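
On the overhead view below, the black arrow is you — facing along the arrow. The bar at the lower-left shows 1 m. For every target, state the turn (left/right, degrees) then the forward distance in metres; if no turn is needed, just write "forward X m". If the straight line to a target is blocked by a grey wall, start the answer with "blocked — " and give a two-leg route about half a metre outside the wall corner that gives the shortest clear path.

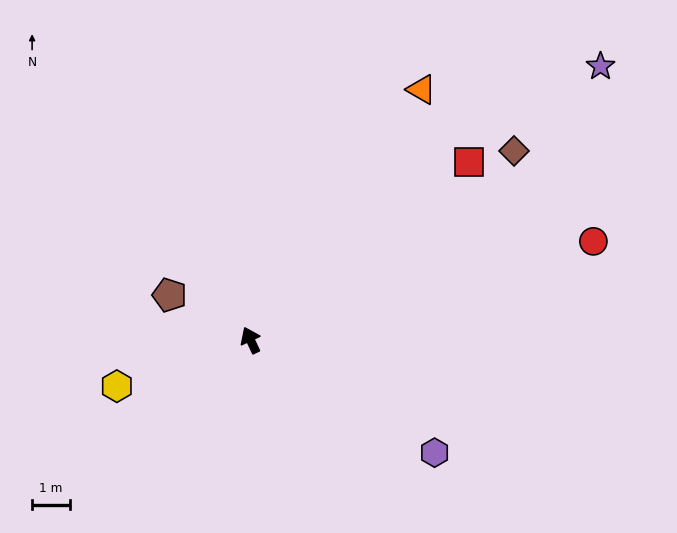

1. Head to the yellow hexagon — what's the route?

turn left 84°, forward 3.8 m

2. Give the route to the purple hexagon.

turn right 146°, forward 5.8 m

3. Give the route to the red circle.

turn right 99°, forward 9.5 m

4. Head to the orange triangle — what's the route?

turn right 59°, forward 8.1 m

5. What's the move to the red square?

turn right 76°, forward 7.5 m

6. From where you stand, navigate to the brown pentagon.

turn left 36°, forward 2.5 m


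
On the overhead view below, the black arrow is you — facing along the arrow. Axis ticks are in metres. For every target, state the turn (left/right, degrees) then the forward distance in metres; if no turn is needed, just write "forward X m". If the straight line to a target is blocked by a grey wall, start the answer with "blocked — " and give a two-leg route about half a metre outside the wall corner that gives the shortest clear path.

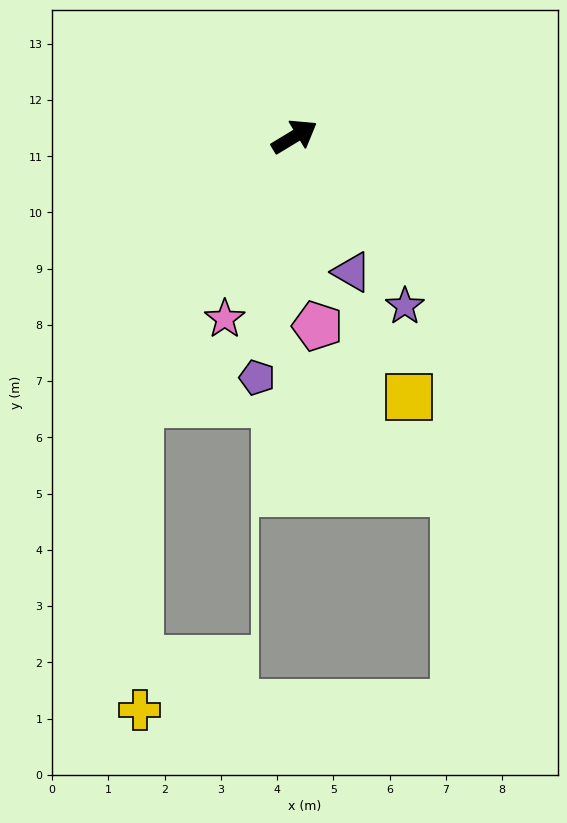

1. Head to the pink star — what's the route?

turn right 142°, forward 3.5 m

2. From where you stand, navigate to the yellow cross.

blocked — turn right 151°, forward 5.5 m, then turn left 30°, forward 5.4 m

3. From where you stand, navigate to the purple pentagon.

turn right 130°, forward 4.3 m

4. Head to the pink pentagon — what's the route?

turn right 114°, forward 3.4 m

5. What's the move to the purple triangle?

turn right 98°, forward 2.6 m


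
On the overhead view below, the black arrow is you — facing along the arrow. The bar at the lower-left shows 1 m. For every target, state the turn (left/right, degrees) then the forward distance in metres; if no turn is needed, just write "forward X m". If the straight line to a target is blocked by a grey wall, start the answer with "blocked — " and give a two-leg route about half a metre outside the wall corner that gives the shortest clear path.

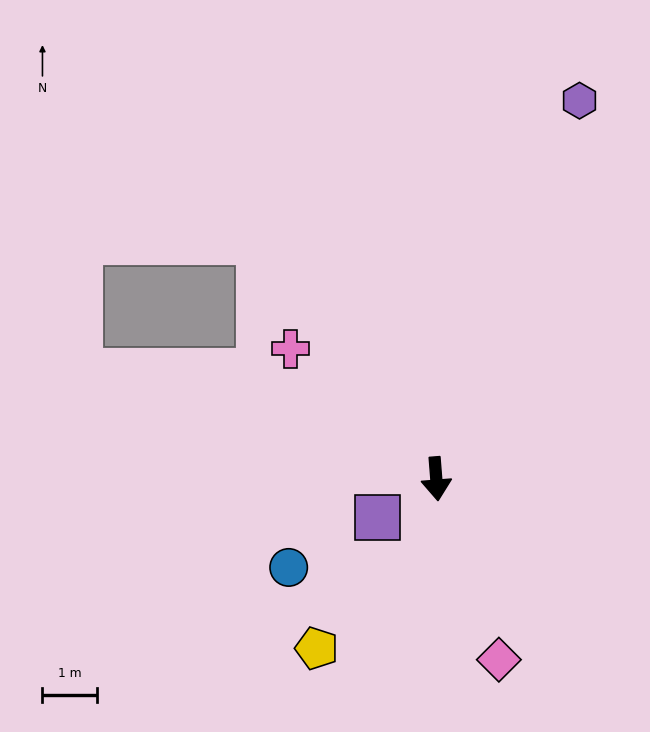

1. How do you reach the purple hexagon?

turn left 155°, forward 7.4 m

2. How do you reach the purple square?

turn right 61°, forward 1.3 m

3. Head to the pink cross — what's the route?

turn right 136°, forward 3.6 m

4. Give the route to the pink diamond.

turn left 15°, forward 3.5 m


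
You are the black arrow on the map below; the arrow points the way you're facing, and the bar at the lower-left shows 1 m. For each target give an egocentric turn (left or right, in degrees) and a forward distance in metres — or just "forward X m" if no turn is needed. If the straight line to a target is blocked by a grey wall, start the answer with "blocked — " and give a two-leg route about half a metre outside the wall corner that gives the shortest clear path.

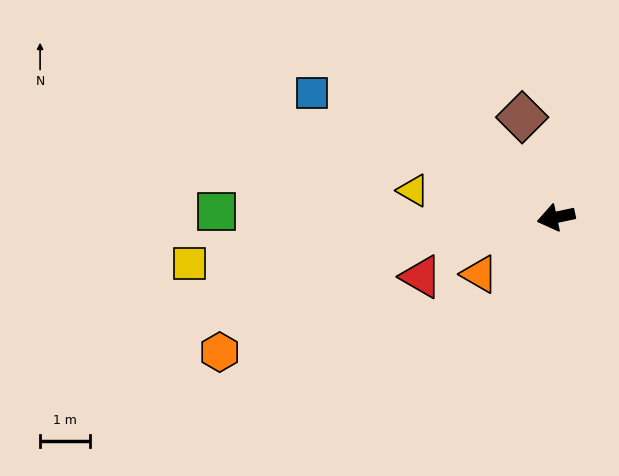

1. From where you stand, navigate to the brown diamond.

turn right 83°, forward 2.1 m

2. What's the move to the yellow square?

turn right 5°, forward 7.4 m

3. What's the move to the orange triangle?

turn left 24°, forward 1.9 m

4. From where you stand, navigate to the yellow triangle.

turn right 23°, forward 2.9 m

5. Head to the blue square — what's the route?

turn right 39°, forward 5.4 m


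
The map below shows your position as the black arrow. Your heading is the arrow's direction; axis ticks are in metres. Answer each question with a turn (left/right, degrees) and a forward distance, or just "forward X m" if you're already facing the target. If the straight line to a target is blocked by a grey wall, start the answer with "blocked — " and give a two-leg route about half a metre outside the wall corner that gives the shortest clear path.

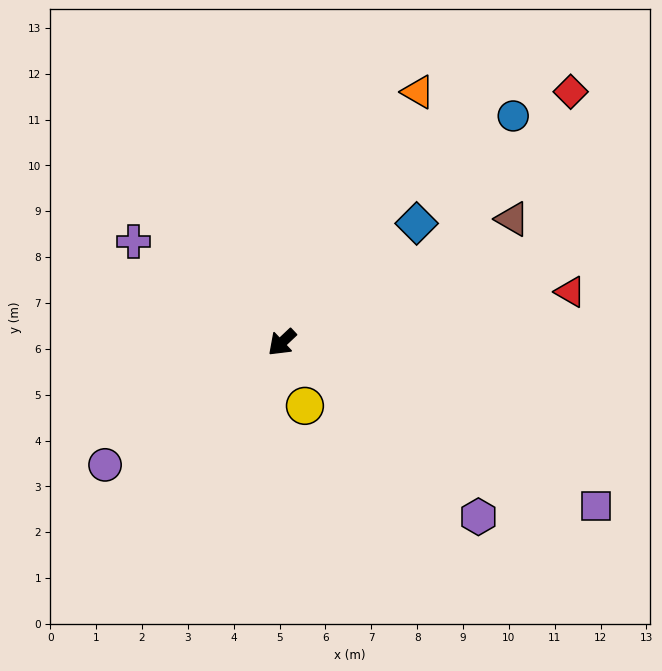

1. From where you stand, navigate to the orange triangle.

turn right 162°, forward 6.2 m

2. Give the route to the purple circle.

turn right 9°, forward 4.7 m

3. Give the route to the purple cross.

turn right 78°, forward 3.9 m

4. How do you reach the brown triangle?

turn left 165°, forward 5.7 m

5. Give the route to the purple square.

turn left 109°, forward 7.7 m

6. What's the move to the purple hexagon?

turn left 95°, forward 5.7 m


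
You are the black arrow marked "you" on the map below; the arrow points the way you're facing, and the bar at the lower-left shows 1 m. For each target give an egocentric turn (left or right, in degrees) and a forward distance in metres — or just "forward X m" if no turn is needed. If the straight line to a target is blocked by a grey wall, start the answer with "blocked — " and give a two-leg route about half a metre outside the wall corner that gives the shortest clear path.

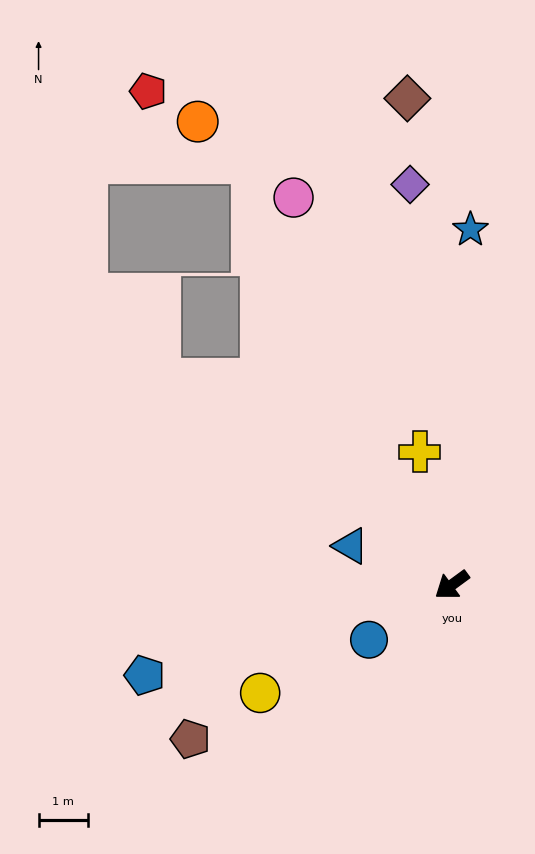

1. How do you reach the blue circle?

turn right 3°, forward 2.0 m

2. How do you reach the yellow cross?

turn right 113°, forward 2.8 m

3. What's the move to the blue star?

turn right 129°, forward 7.3 m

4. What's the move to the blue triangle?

turn right 57°, forward 2.2 m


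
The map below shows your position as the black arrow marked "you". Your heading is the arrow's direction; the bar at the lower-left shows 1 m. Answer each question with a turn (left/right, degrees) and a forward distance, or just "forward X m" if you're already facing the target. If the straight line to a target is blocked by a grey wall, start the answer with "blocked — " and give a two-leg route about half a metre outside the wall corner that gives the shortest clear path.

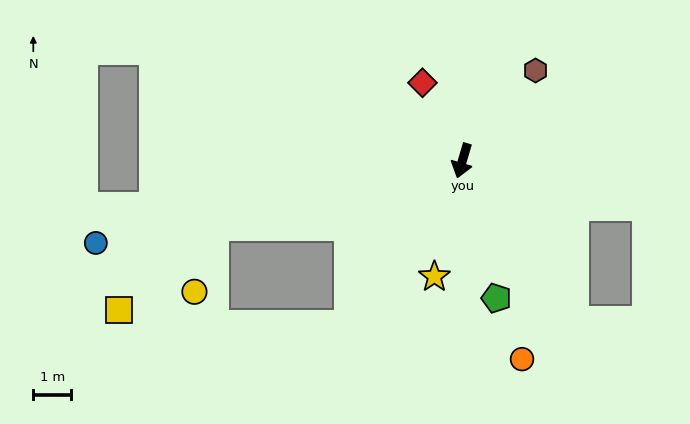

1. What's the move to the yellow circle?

blocked — turn right 59°, forward 6.7 m, then turn left 60°, forward 1.8 m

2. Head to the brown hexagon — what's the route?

turn left 157°, forward 3.0 m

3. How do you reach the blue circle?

turn right 61°, forward 9.8 m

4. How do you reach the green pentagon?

turn left 30°, forward 3.7 m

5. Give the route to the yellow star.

turn left 3°, forward 3.1 m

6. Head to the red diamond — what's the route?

turn right 136°, forward 2.3 m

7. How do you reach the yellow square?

blocked — turn right 59°, forward 6.7 m, then turn left 27°, forward 3.3 m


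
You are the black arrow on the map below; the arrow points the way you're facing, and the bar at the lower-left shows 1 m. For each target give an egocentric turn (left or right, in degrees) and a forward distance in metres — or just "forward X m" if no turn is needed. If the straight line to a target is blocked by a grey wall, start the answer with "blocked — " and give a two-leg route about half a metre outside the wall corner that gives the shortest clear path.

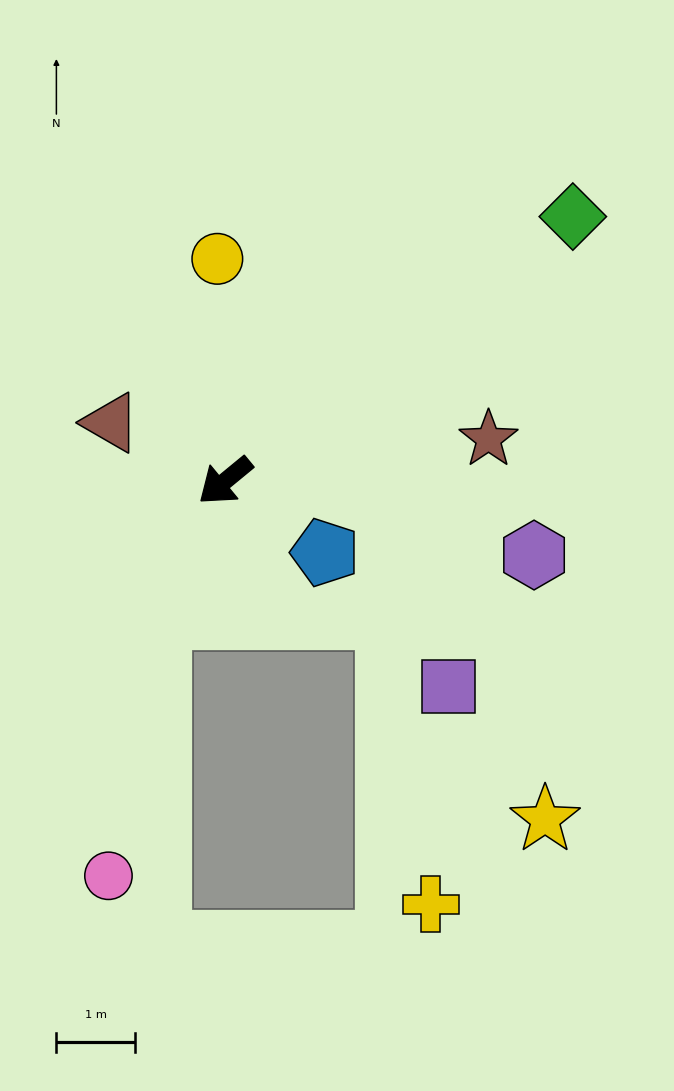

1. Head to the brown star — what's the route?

turn left 150°, forward 3.4 m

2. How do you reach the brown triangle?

turn right 67°, forward 1.6 m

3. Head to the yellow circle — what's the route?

turn right 127°, forward 2.8 m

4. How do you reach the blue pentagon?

turn left 105°, forward 1.6 m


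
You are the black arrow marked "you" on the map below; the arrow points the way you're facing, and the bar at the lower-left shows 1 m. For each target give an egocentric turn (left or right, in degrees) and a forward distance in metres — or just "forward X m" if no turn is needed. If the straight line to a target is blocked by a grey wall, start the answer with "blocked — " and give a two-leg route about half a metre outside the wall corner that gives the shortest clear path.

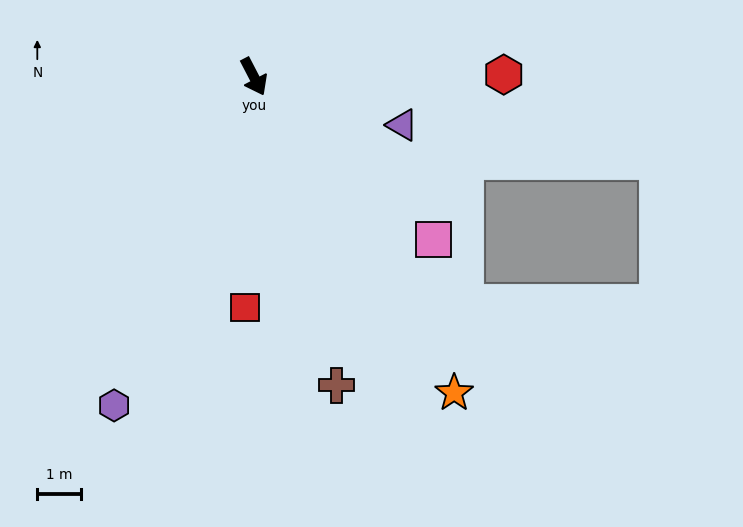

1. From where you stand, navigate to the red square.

turn right 30°, forward 5.3 m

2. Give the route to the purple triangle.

turn left 45°, forward 3.6 m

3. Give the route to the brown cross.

turn right 12°, forward 7.3 m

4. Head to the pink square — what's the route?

turn left 20°, forward 5.5 m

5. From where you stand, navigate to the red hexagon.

turn left 63°, forward 5.7 m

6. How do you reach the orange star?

turn left 5°, forward 8.5 m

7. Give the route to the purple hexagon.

turn right 50°, forward 8.1 m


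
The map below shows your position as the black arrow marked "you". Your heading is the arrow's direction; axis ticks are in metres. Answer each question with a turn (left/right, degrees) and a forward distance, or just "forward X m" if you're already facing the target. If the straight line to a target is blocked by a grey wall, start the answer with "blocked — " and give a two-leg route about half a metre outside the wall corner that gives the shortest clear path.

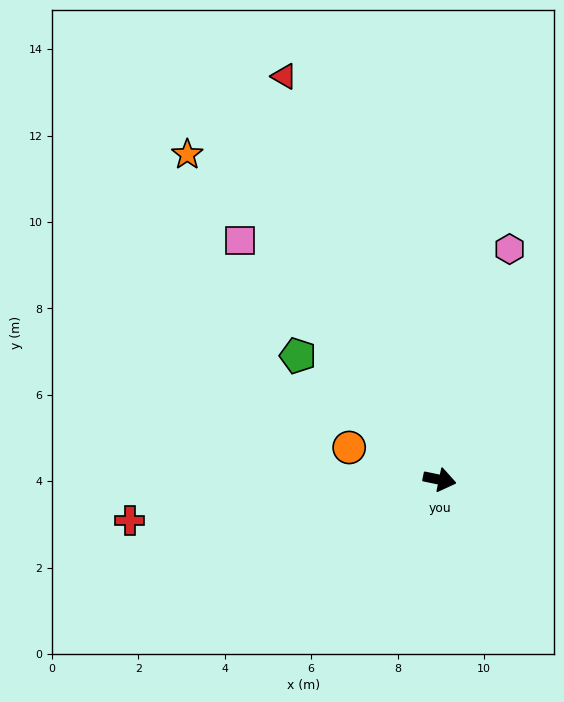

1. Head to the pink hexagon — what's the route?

turn left 85°, forward 5.6 m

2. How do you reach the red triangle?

turn left 123°, forward 10.0 m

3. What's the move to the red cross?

turn right 161°, forward 7.2 m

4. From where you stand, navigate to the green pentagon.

turn left 151°, forward 4.4 m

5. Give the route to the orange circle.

turn left 172°, forward 2.2 m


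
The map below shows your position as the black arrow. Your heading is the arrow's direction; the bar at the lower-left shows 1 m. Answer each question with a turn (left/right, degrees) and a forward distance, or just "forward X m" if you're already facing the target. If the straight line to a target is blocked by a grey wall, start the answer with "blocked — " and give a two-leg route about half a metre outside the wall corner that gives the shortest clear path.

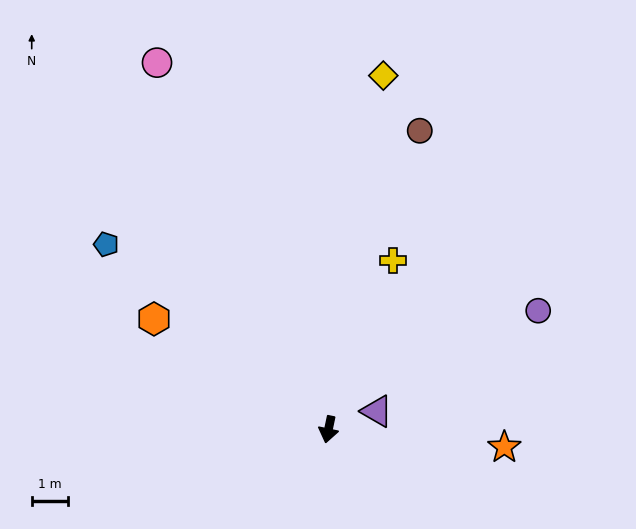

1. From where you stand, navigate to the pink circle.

turn right 143°, forward 11.1 m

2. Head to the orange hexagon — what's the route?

turn right 110°, forward 5.7 m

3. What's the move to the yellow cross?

turn left 171°, forward 5.0 m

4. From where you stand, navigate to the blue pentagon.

turn right 118°, forward 7.9 m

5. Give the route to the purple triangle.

turn left 123°, forward 1.4 m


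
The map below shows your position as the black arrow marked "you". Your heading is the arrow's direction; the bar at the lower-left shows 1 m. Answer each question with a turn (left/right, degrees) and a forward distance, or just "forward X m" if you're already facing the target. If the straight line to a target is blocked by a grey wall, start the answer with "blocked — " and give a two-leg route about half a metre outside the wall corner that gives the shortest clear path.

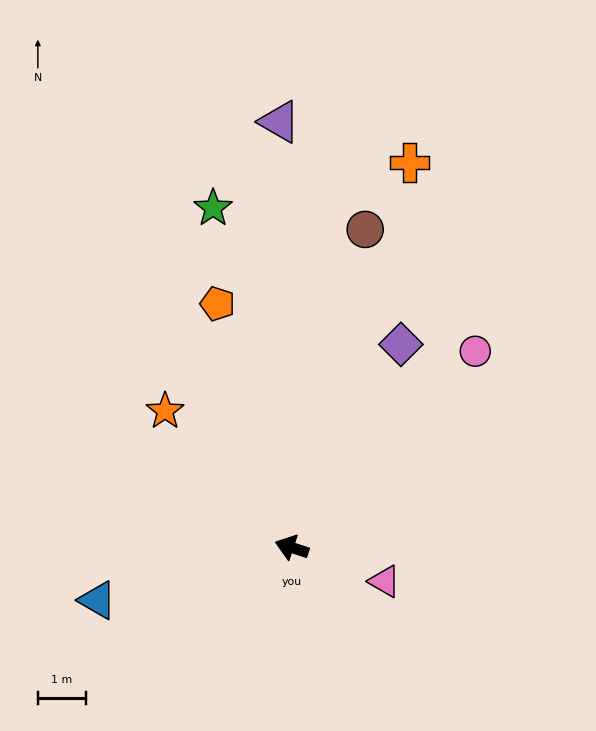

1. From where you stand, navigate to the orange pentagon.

turn right 55°, forward 5.3 m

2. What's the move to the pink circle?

turn right 115°, forward 5.5 m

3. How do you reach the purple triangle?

turn right 70°, forward 8.8 m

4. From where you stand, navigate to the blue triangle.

turn left 33°, forward 4.2 m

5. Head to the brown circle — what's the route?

turn right 85°, forward 6.7 m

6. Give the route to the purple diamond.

turn right 100°, forward 4.8 m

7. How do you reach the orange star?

turn right 29°, forward 3.8 m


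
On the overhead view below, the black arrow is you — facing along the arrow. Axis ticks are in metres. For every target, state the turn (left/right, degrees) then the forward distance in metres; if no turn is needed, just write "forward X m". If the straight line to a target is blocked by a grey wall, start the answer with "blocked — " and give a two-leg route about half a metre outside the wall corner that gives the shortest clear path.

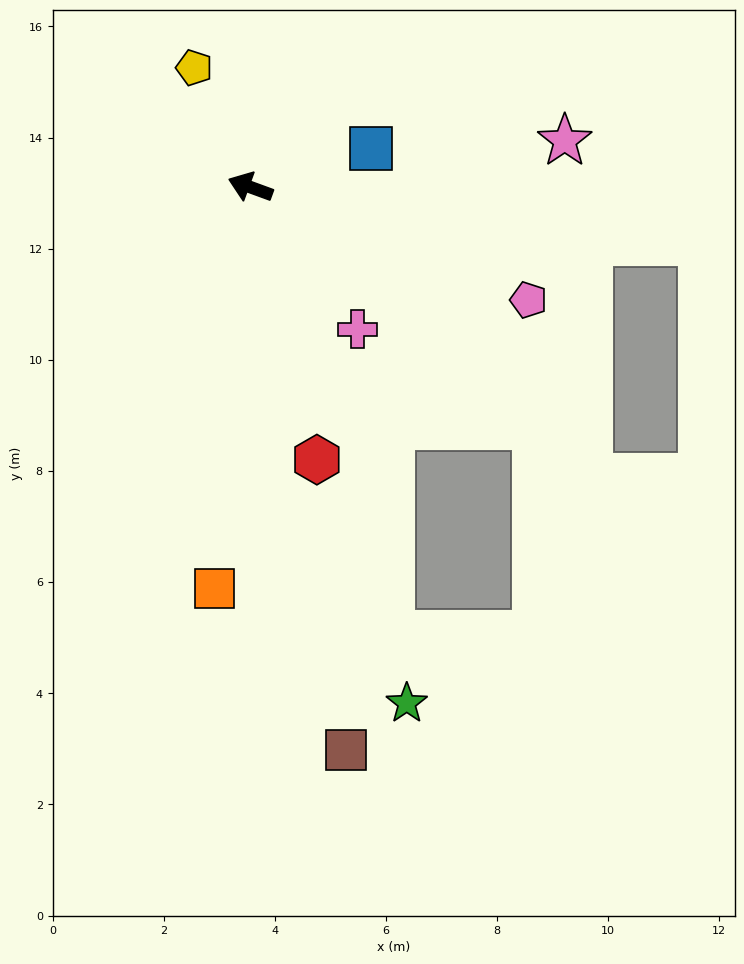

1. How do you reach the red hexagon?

turn left 124°, forward 5.0 m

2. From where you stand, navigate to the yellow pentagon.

turn right 45°, forward 2.4 m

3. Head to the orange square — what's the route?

turn left 105°, forward 7.2 m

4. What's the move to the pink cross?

turn left 147°, forward 3.2 m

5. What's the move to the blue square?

turn right 142°, forward 2.3 m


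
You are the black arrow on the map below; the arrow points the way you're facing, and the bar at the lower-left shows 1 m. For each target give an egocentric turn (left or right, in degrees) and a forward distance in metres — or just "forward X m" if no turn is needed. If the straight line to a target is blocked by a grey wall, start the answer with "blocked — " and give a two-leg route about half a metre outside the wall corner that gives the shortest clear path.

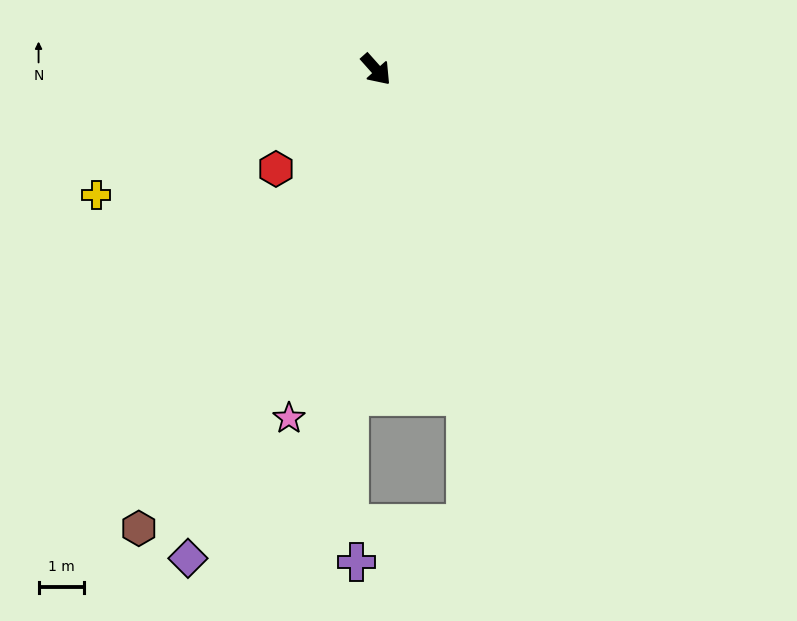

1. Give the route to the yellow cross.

turn right 108°, forward 6.7 m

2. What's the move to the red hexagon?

turn right 87°, forward 3.1 m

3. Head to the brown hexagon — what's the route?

turn right 69°, forward 11.3 m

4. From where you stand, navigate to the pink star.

turn right 56°, forward 7.8 m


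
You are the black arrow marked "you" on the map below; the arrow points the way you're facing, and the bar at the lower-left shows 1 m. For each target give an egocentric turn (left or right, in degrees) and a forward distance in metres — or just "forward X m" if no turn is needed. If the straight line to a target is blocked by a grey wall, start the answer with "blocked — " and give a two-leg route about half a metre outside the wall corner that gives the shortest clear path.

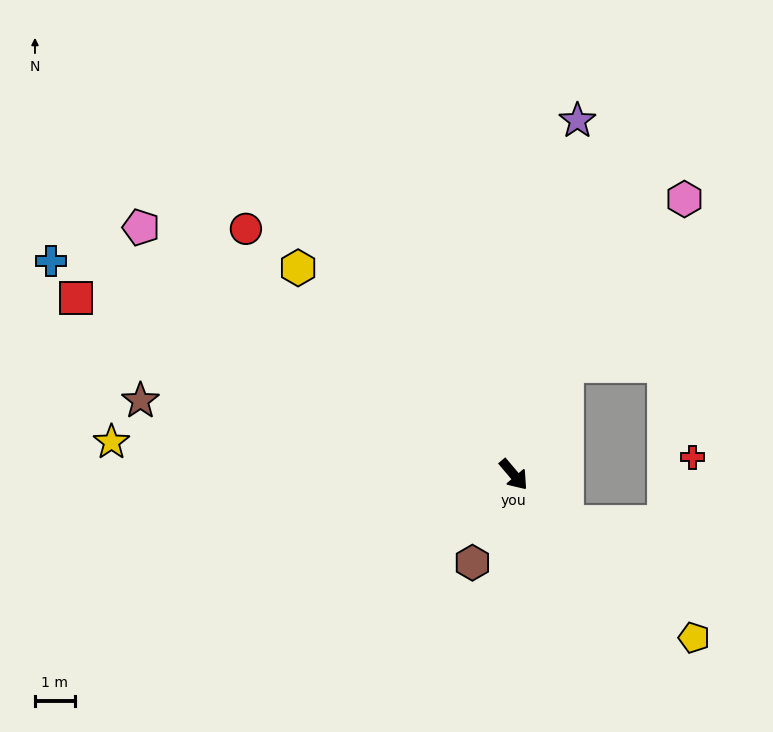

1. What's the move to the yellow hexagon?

turn right 174°, forward 7.5 m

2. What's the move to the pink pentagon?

turn right 164°, forward 11.3 m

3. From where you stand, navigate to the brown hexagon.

turn right 65°, forward 2.5 m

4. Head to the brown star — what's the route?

turn right 141°, forward 9.6 m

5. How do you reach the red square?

turn right 152°, forward 11.9 m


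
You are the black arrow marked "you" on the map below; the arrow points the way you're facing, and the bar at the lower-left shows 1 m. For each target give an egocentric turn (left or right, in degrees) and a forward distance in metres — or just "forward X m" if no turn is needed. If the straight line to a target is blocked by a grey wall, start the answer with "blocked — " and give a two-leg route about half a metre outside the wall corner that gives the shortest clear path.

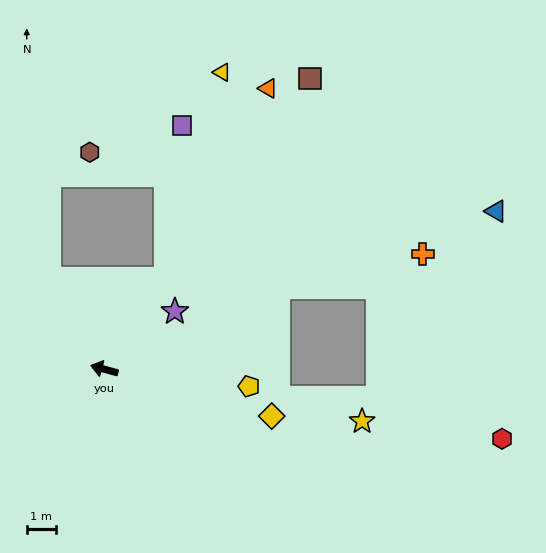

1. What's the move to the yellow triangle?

blocked — turn right 109°, forward 3.7 m, then turn left 19°, forward 7.3 m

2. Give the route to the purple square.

blocked — turn right 109°, forward 3.7 m, then turn left 29°, forward 5.3 m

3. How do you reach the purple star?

turn right 125°, forward 3.1 m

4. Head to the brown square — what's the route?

turn right 110°, forward 12.2 m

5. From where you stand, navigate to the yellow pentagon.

turn right 171°, forward 5.0 m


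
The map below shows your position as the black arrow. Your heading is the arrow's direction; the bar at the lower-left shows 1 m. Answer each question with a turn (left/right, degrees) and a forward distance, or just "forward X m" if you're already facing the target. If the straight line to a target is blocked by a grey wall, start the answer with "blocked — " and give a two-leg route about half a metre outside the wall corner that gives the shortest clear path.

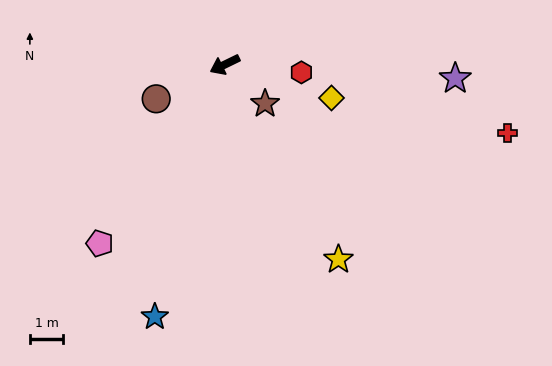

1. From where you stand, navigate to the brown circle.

forward 2.3 m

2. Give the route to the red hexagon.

turn left 148°, forward 2.3 m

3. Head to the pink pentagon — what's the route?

turn left 29°, forward 6.6 m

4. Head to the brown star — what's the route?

turn left 110°, forward 1.7 m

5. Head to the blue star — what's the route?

turn left 49°, forward 7.9 m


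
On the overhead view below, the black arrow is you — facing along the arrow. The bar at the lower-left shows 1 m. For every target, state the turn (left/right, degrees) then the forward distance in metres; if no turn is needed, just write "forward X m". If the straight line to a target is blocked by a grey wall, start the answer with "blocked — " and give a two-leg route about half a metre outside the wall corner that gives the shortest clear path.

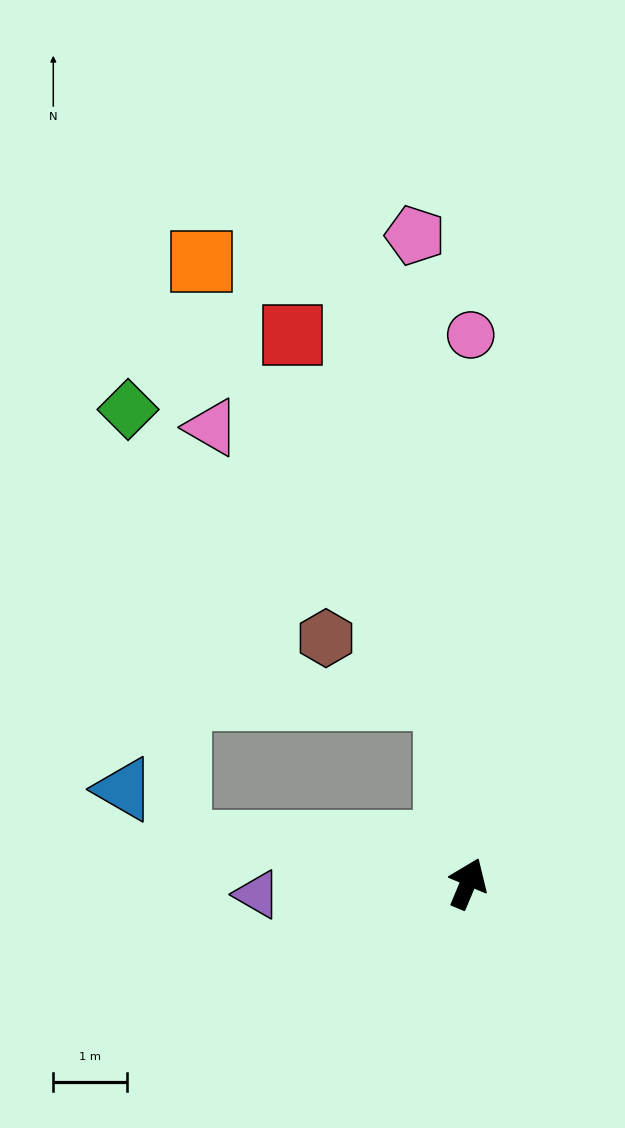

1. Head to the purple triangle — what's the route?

turn left 116°, forward 2.9 m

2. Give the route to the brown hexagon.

blocked — turn left 30°, forward 2.5 m, then turn left 55°, forward 1.8 m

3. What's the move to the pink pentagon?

turn left 27°, forward 8.8 m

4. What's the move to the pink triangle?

blocked — turn left 30°, forward 2.5 m, then turn left 33°, forward 4.9 m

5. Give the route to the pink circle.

turn left 22°, forward 7.5 m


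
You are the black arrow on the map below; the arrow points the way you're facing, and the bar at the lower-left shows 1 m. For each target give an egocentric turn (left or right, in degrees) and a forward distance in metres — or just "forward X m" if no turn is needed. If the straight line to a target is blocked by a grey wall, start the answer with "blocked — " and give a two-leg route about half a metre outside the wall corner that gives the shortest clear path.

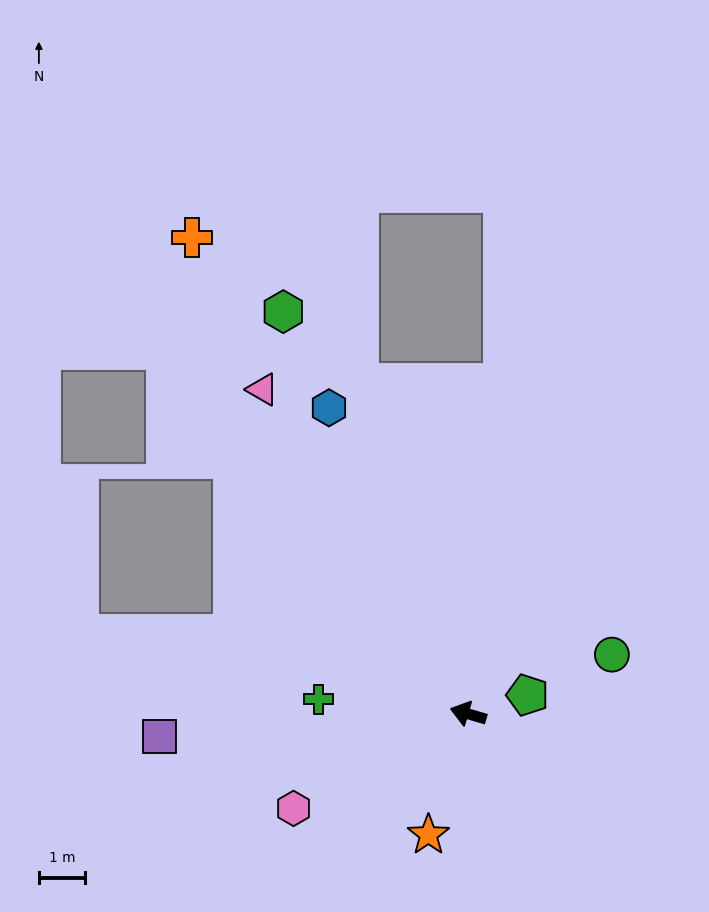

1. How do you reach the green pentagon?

turn right 146°, forward 1.3 m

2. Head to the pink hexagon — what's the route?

turn left 45°, forward 4.3 m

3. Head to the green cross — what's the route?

turn left 11°, forward 3.2 m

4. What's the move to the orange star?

turn left 88°, forward 2.7 m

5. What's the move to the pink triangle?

turn right 41°, forward 8.3 m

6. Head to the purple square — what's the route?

turn left 20°, forward 6.7 m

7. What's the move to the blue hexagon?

turn right 49°, forward 7.2 m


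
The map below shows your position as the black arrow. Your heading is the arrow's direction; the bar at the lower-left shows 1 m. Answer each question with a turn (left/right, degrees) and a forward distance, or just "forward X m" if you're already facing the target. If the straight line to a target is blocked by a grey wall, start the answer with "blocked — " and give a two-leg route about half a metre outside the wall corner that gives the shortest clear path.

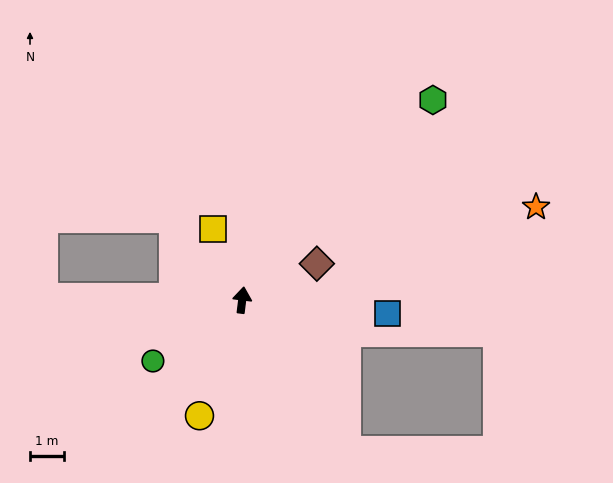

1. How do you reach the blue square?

turn right 88°, forward 4.3 m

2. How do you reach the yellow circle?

turn left 167°, forward 3.6 m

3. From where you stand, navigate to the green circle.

turn left 131°, forward 3.2 m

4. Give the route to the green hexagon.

turn right 37°, forward 8.2 m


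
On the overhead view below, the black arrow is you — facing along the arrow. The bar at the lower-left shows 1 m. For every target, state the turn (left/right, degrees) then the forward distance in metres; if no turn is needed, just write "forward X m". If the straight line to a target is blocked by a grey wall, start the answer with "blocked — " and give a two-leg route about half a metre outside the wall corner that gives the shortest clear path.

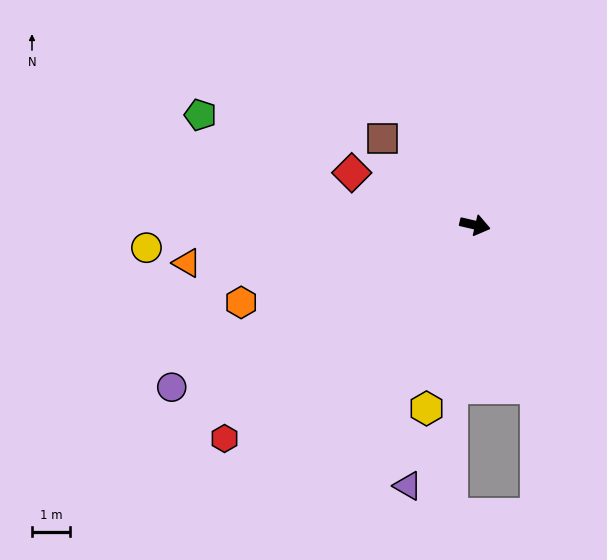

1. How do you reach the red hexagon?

turn right 126°, forward 8.7 m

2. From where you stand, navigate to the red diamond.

turn left 170°, forward 3.5 m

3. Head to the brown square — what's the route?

turn left 150°, forward 3.4 m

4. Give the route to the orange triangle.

turn right 159°, forward 7.7 m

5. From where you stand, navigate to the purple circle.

turn right 139°, forward 9.1 m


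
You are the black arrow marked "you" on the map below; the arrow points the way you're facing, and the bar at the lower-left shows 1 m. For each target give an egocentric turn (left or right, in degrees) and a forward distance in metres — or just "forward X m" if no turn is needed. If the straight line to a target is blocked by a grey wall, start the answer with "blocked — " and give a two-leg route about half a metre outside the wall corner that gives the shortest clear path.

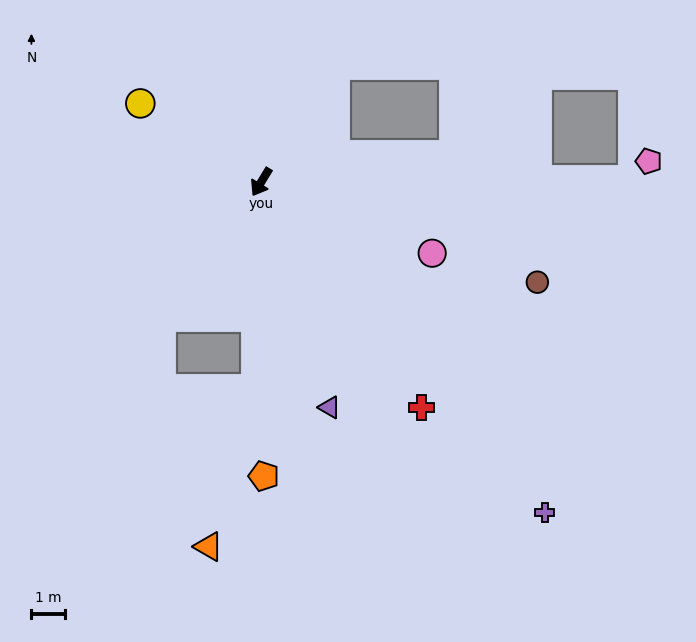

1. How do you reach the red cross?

turn left 67°, forward 8.2 m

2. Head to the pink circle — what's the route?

turn left 99°, forward 5.5 m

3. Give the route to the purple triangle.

turn left 48°, forward 6.9 m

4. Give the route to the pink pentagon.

blocked — turn left 122°, forward 10.9 m, then turn left 48°, forward 0.7 m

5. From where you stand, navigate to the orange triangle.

blocked — turn left 30°, forward 6.1 m, then turn right 15°, forward 4.9 m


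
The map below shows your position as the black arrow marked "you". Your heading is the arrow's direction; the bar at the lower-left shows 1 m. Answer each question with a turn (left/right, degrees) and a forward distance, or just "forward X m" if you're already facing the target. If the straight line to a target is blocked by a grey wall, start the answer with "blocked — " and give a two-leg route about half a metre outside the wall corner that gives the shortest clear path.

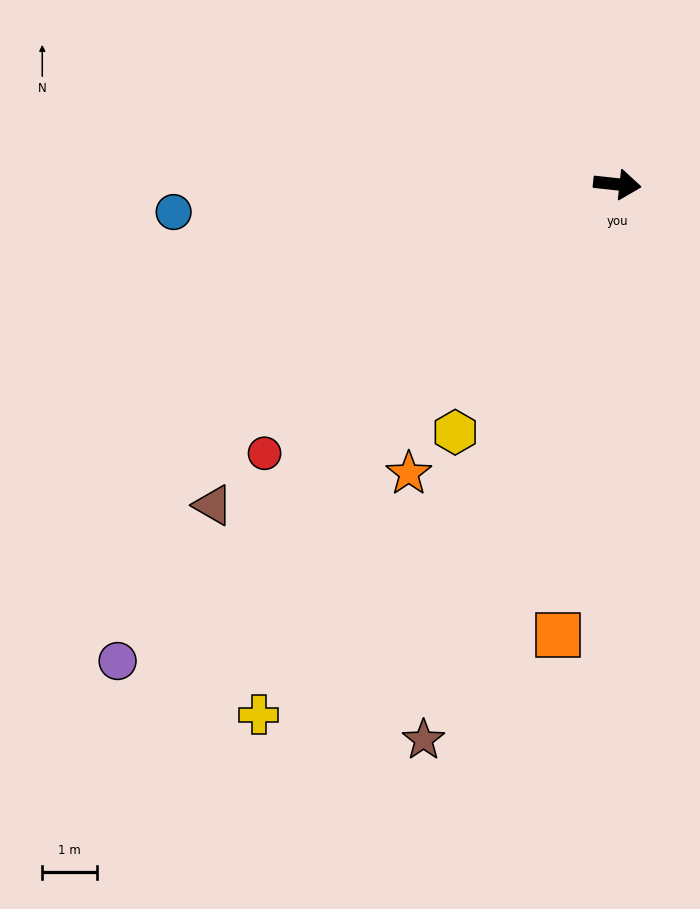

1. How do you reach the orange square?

turn right 91°, forward 8.3 m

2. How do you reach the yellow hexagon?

turn right 117°, forward 5.4 m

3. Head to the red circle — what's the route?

turn right 136°, forward 8.1 m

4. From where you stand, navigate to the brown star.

turn right 103°, forward 10.7 m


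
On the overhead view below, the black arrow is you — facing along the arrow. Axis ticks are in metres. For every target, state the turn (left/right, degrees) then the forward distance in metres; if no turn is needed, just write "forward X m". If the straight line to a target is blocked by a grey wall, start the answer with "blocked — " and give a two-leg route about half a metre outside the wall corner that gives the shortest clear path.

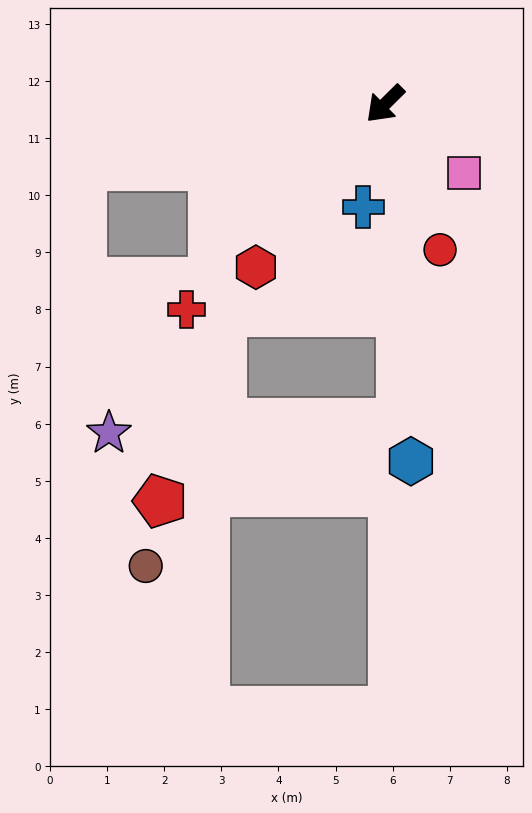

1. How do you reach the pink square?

turn left 94°, forward 1.8 m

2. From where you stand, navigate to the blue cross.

turn left 33°, forward 1.8 m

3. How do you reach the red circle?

turn left 66°, forward 2.7 m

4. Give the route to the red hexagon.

turn left 7°, forward 3.6 m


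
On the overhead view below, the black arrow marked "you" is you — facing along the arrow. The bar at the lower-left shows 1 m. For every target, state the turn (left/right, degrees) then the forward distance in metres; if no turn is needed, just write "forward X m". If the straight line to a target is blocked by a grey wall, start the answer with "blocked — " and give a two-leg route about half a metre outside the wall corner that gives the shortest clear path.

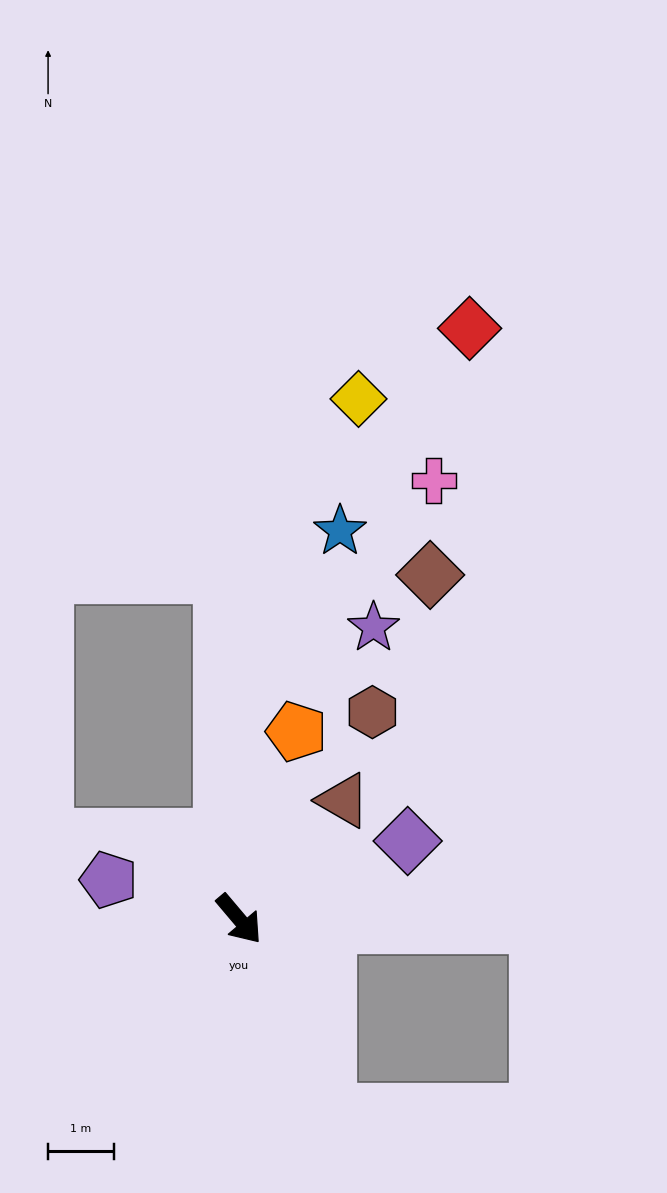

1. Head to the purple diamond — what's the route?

turn left 75°, forward 2.8 m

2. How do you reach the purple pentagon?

turn right 147°, forward 2.1 m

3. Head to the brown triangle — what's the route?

turn left 99°, forward 2.4 m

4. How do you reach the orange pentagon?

turn left 123°, forward 3.0 m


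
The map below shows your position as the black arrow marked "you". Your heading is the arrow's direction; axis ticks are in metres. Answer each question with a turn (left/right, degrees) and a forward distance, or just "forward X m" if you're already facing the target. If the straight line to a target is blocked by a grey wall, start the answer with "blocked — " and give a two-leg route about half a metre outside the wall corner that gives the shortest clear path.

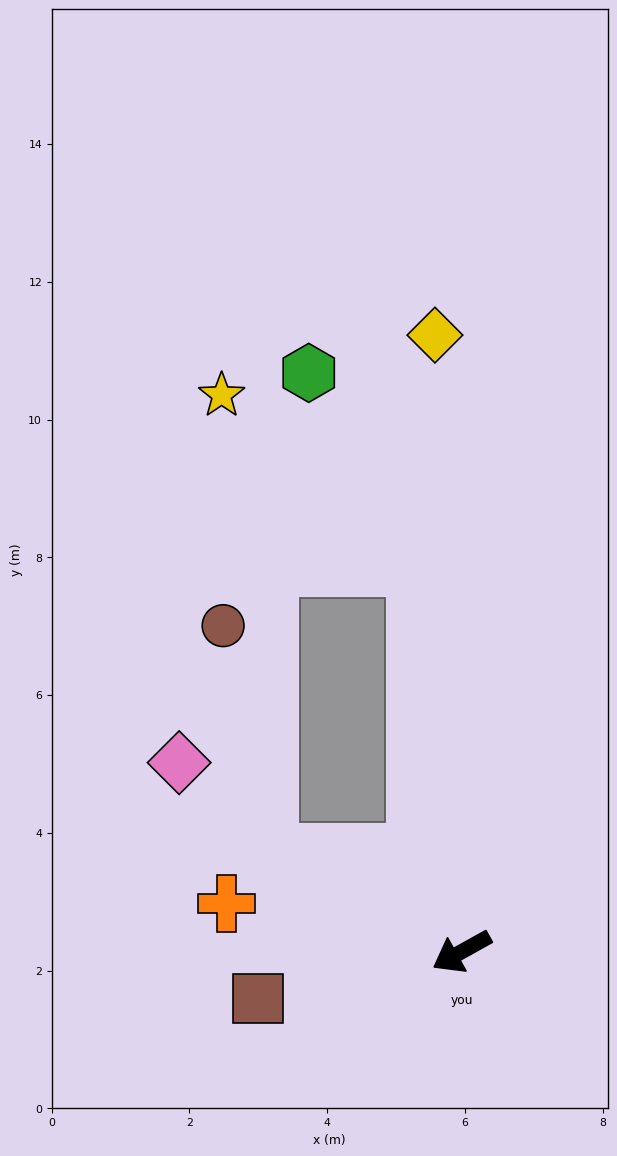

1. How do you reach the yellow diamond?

turn right 117°, forward 9.0 m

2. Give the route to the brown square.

turn right 16°, forward 3.0 m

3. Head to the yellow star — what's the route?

blocked — turn right 112°, forward 5.6 m, then turn left 42°, forward 3.8 m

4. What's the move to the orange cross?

turn right 41°, forward 3.5 m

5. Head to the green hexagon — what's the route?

blocked — turn right 112°, forward 5.6 m, then turn left 22°, forward 3.2 m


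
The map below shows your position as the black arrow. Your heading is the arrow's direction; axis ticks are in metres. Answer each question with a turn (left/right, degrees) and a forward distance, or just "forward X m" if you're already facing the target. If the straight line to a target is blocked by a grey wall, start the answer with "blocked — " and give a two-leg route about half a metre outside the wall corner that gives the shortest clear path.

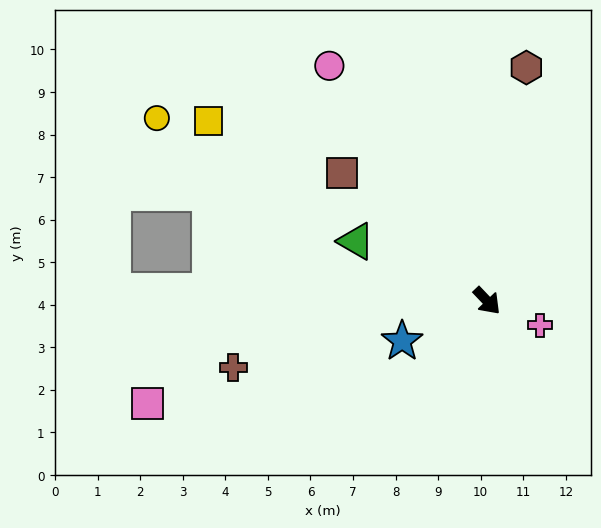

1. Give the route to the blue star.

turn right 108°, forward 2.2 m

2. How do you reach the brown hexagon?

turn left 127°, forward 5.6 m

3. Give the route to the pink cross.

turn left 22°, forward 1.4 m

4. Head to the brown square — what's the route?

turn right 175°, forward 4.5 m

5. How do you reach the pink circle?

turn left 170°, forward 6.7 m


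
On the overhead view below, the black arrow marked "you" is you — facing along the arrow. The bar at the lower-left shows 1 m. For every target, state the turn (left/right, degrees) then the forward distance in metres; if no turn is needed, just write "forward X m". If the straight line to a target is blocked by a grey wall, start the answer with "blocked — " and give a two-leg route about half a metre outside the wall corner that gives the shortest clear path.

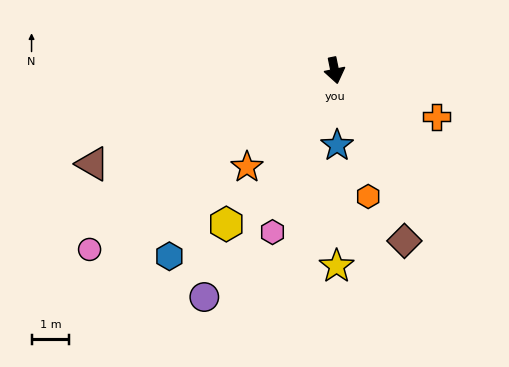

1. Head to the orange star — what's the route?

turn right 54°, forward 3.5 m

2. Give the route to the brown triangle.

turn right 80°, forward 6.9 m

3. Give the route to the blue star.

turn right 10°, forward 2.0 m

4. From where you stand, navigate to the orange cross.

turn left 54°, forward 3.0 m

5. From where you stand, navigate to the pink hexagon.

turn right 33°, forward 4.6 m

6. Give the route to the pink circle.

turn right 65°, forward 8.1 m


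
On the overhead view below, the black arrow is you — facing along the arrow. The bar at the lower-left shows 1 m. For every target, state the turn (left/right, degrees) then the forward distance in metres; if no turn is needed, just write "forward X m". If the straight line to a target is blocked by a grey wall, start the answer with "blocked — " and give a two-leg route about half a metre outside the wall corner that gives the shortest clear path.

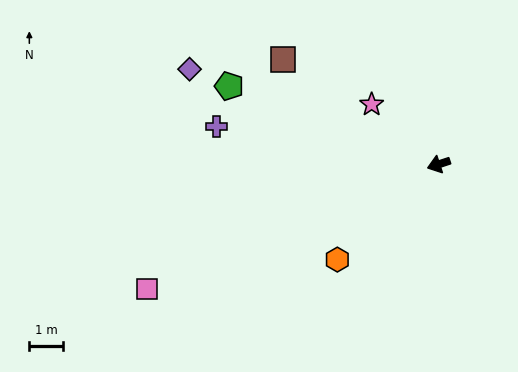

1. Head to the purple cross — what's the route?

turn right 28°, forward 6.8 m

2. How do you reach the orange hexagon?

turn left 25°, forward 4.2 m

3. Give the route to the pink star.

turn right 60°, forward 2.7 m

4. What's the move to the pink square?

turn left 5°, forward 9.5 m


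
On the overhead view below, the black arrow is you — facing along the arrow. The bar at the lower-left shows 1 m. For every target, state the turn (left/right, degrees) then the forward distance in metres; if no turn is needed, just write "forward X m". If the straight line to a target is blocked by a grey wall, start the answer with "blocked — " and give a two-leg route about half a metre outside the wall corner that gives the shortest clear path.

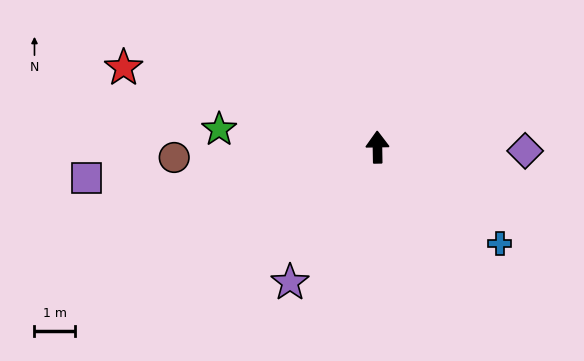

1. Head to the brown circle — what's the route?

turn left 92°, forward 5.0 m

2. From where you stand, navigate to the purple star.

turn left 146°, forward 3.9 m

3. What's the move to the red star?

turn left 72°, forward 6.5 m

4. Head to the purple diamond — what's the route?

turn right 92°, forward 3.6 m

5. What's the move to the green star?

turn left 83°, forward 3.9 m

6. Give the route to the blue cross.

turn right 129°, forward 3.8 m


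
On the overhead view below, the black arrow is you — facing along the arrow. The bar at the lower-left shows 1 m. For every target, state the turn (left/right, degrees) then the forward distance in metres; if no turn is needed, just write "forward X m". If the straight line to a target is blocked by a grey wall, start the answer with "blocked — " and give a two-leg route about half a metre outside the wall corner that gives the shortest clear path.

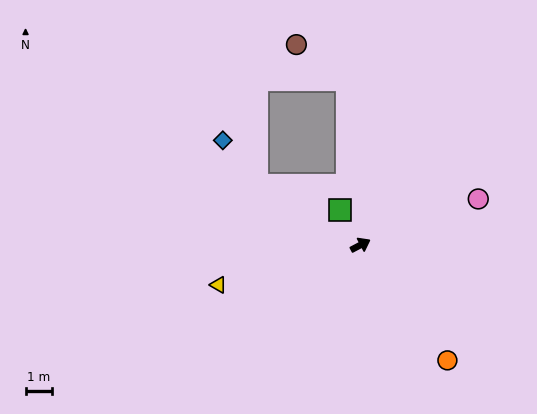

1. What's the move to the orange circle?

turn right 81°, forward 5.4 m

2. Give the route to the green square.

turn left 92°, forward 1.5 m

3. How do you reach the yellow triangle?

turn left 168°, forward 5.6 m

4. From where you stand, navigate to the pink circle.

turn right 6°, forward 4.8 m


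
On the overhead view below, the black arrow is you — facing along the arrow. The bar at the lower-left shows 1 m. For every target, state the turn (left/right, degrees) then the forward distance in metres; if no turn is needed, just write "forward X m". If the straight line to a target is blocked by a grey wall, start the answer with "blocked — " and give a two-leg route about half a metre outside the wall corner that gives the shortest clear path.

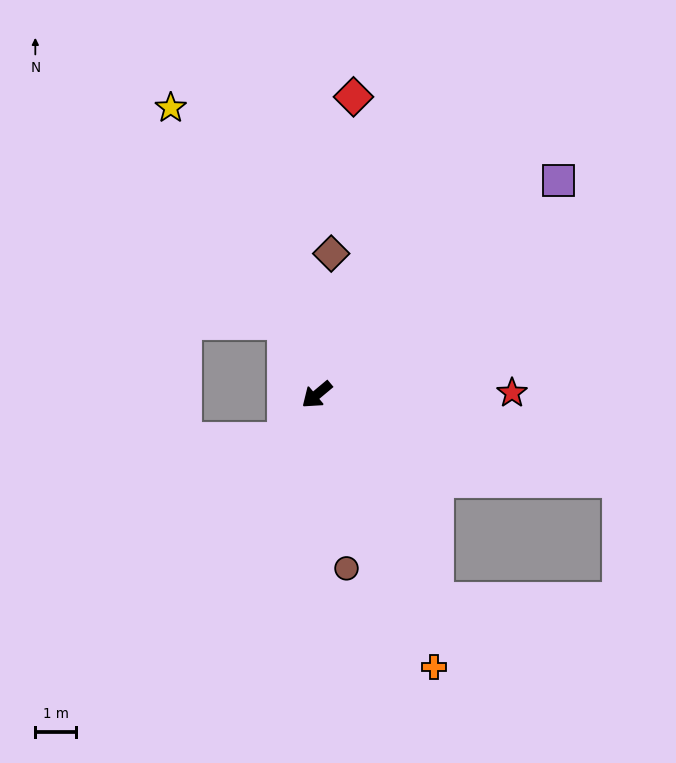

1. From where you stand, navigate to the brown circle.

turn left 60°, forward 4.3 m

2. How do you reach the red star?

turn left 141°, forward 4.8 m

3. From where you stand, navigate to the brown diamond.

turn right 136°, forward 3.5 m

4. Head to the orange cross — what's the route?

turn left 73°, forward 7.3 m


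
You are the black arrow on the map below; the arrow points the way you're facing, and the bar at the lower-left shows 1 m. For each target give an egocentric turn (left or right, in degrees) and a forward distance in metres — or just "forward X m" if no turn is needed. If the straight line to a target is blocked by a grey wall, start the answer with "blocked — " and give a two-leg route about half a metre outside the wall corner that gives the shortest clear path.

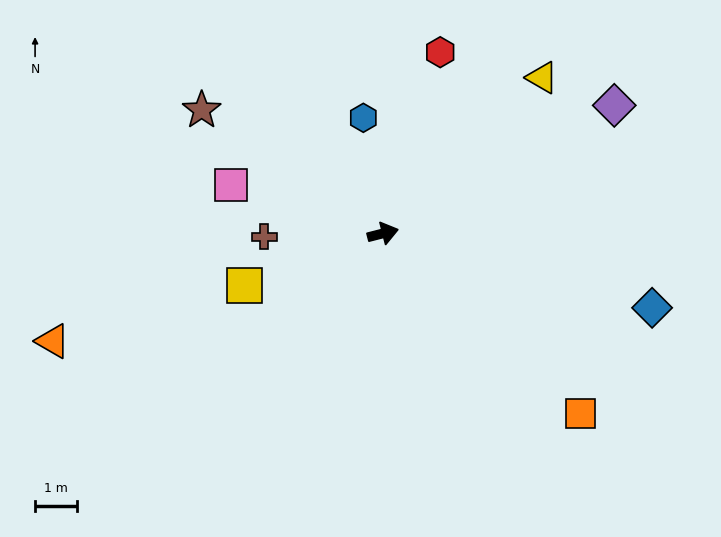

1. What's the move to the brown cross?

turn left 167°, forward 2.8 m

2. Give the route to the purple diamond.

turn left 15°, forward 6.3 m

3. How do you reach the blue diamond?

turn right 30°, forward 6.7 m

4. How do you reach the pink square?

turn left 148°, forward 3.8 m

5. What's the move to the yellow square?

turn right 174°, forward 3.5 m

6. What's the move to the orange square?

turn right 57°, forward 6.4 m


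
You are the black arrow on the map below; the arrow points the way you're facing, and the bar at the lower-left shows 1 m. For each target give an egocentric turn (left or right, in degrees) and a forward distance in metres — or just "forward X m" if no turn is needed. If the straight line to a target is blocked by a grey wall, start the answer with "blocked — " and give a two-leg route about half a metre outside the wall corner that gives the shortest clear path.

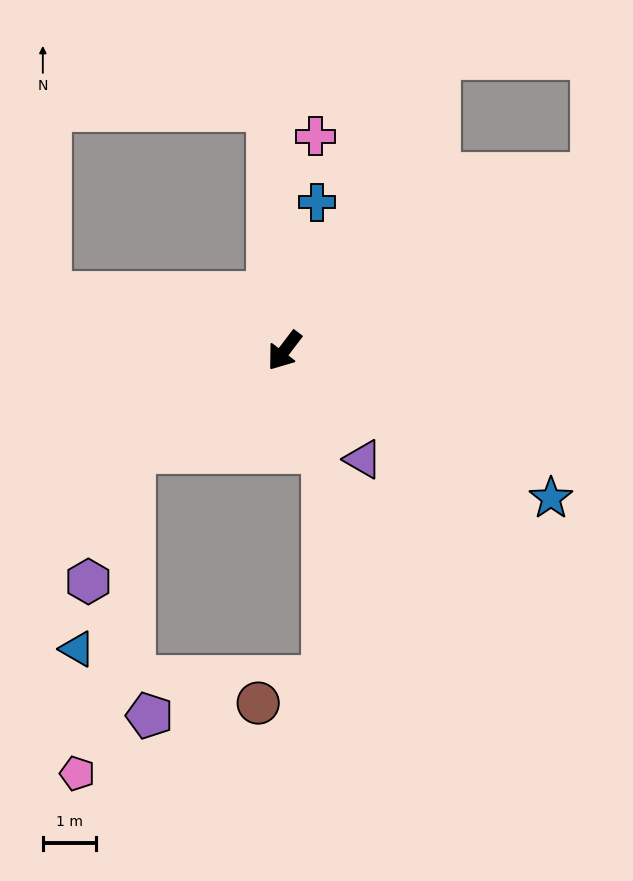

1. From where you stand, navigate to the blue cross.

turn right 155°, forward 2.9 m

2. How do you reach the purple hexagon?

blocked — turn right 19°, forward 3.4 m, then turn left 37°, forward 2.6 m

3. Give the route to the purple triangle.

turn left 73°, forward 2.5 m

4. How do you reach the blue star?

turn left 98°, forward 5.8 m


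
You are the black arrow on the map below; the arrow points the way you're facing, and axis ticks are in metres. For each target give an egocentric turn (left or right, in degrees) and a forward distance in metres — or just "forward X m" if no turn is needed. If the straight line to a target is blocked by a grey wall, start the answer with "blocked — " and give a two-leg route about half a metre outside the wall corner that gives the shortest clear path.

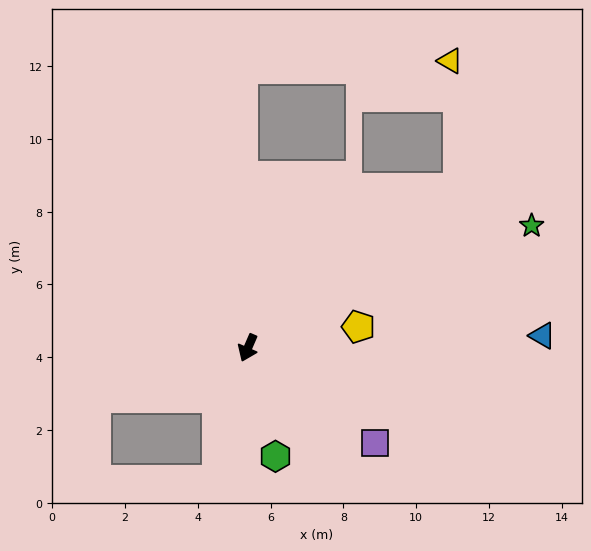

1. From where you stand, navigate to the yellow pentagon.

turn left 124°, forward 3.1 m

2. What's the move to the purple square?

turn left 77°, forward 4.4 m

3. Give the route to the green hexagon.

turn left 38°, forward 3.1 m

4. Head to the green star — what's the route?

turn left 137°, forward 8.5 m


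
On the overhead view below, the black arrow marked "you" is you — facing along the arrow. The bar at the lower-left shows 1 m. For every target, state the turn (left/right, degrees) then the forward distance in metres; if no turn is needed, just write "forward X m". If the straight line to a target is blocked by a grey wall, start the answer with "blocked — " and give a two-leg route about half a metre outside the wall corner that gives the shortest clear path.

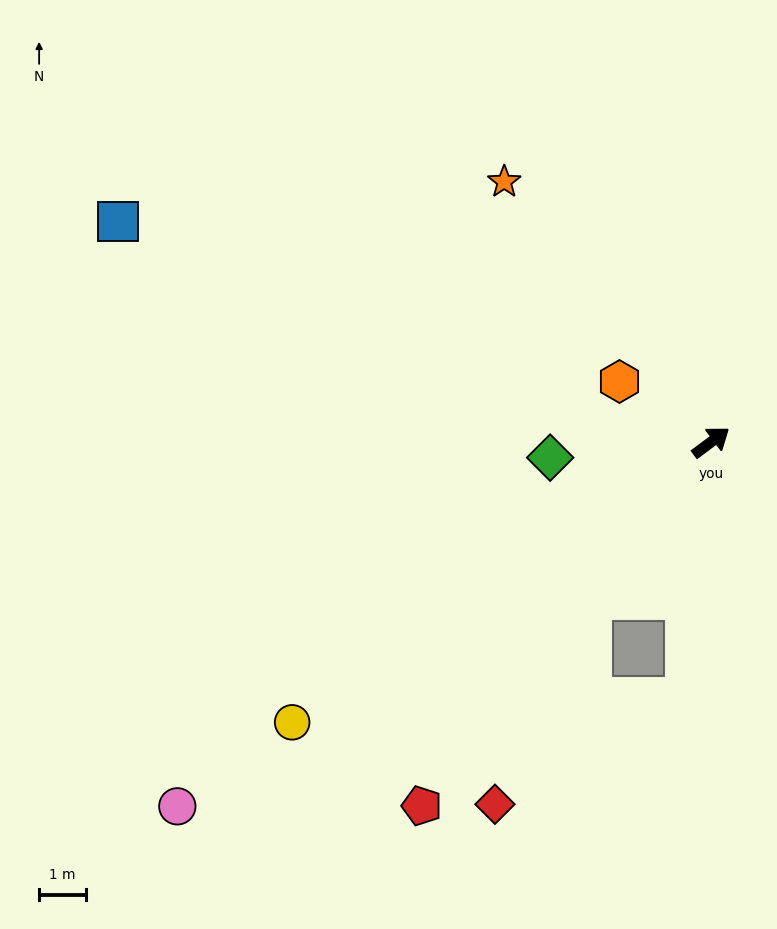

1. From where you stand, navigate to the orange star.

turn left 92°, forward 7.1 m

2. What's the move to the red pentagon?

turn right 165°, forward 9.9 m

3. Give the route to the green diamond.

turn left 149°, forward 3.4 m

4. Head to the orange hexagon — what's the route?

turn left 110°, forward 2.3 m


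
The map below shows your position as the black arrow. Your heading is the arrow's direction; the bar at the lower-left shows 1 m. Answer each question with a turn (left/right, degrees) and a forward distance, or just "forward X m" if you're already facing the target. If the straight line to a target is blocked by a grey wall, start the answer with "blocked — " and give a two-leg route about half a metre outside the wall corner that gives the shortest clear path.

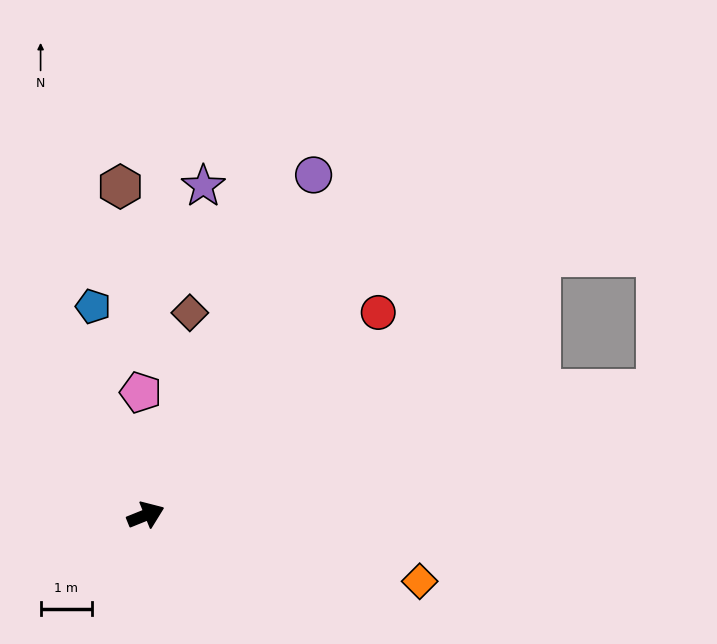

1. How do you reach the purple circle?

turn left 42°, forward 7.4 m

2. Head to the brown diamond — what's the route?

turn left 56°, forward 4.1 m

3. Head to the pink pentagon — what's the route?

turn left 70°, forward 2.4 m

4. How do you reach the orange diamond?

turn right 36°, forward 5.5 m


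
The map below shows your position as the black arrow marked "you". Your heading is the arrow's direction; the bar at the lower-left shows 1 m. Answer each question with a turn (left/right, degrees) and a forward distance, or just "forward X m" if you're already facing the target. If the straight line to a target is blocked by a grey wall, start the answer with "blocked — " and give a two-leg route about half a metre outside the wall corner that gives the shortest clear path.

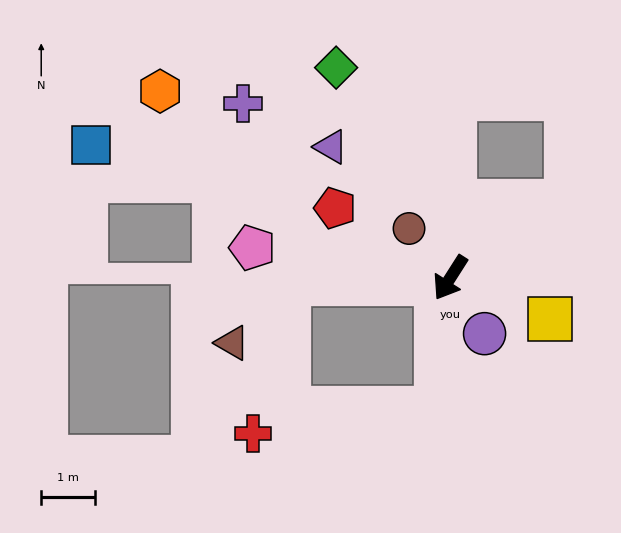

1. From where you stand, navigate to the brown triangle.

blocked — turn right 56°, forward 3.0 m, then turn left 45°, forward 1.5 m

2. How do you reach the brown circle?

turn right 108°, forward 1.2 m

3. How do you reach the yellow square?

turn left 100°, forward 2.0 m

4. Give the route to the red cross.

blocked — turn right 56°, forward 3.0 m, then turn left 75°, forward 2.9 m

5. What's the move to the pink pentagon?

turn right 66°, forward 3.7 m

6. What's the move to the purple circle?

turn left 64°, forward 1.2 m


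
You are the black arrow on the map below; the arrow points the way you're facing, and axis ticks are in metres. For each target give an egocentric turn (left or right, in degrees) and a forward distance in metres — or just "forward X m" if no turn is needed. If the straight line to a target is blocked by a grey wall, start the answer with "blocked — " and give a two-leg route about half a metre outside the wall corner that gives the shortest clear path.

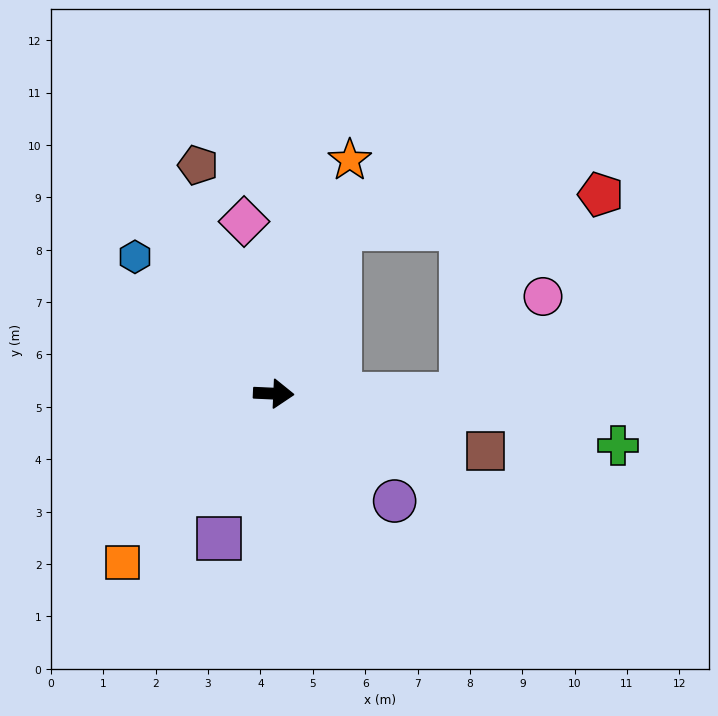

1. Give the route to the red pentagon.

blocked — turn left 71°, forward 3.4 m, then turn right 61°, forward 5.0 m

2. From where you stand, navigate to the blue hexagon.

turn left 138°, forward 3.7 m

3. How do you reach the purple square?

turn right 108°, forward 3.0 m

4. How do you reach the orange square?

turn right 129°, forward 4.3 m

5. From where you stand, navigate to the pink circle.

blocked — turn left 2°, forward 3.6 m, then turn left 51°, forward 2.4 m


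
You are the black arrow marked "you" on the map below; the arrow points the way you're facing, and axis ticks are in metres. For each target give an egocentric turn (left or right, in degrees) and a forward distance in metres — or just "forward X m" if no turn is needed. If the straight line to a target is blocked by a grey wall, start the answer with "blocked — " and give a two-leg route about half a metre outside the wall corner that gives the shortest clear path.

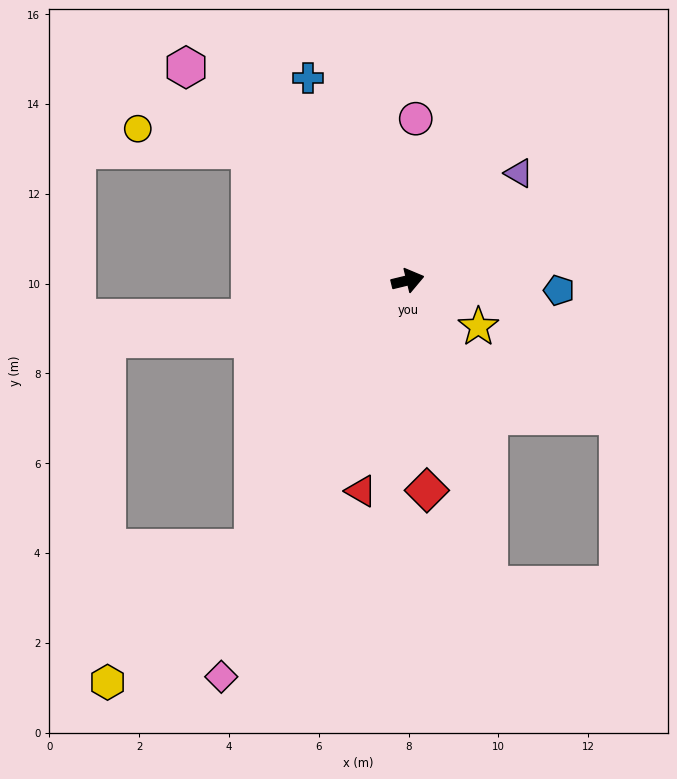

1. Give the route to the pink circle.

turn left 73°, forward 3.6 m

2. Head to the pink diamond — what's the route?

turn right 129°, forward 9.8 m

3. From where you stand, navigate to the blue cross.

turn left 103°, forward 5.0 m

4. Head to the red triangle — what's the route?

turn right 116°, forward 4.8 m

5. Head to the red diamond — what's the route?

turn right 98°, forward 4.7 m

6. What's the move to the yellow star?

turn right 47°, forward 1.9 m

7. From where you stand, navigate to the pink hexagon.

turn left 122°, forward 6.8 m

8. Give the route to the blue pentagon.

turn right 17°, forward 3.4 m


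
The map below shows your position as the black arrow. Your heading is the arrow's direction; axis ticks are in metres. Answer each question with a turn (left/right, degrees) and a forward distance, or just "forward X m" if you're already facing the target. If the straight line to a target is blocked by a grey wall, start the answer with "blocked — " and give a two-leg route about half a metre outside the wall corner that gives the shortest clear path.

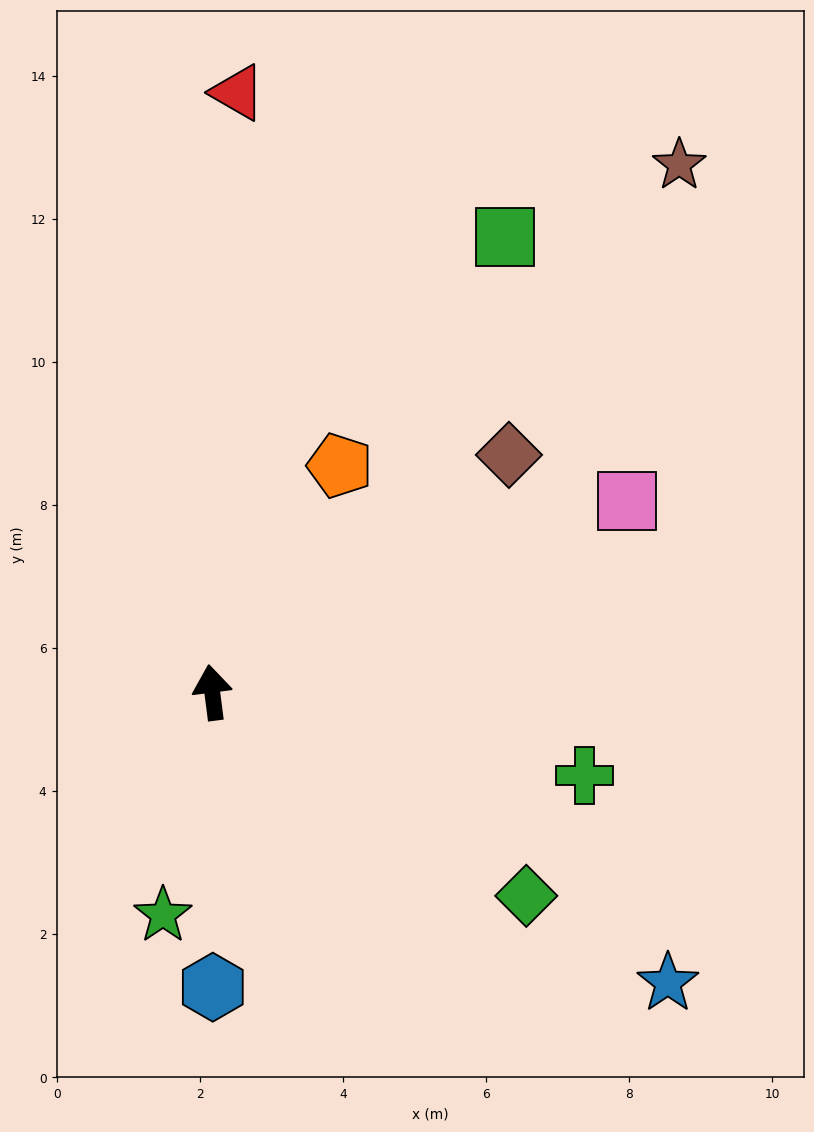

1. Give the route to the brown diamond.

turn right 59°, forward 5.3 m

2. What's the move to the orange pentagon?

turn right 37°, forward 3.6 m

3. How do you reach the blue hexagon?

turn left 173°, forward 4.1 m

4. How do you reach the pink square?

turn right 73°, forward 6.4 m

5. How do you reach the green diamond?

turn right 130°, forward 5.2 m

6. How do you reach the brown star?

turn right 49°, forward 9.8 m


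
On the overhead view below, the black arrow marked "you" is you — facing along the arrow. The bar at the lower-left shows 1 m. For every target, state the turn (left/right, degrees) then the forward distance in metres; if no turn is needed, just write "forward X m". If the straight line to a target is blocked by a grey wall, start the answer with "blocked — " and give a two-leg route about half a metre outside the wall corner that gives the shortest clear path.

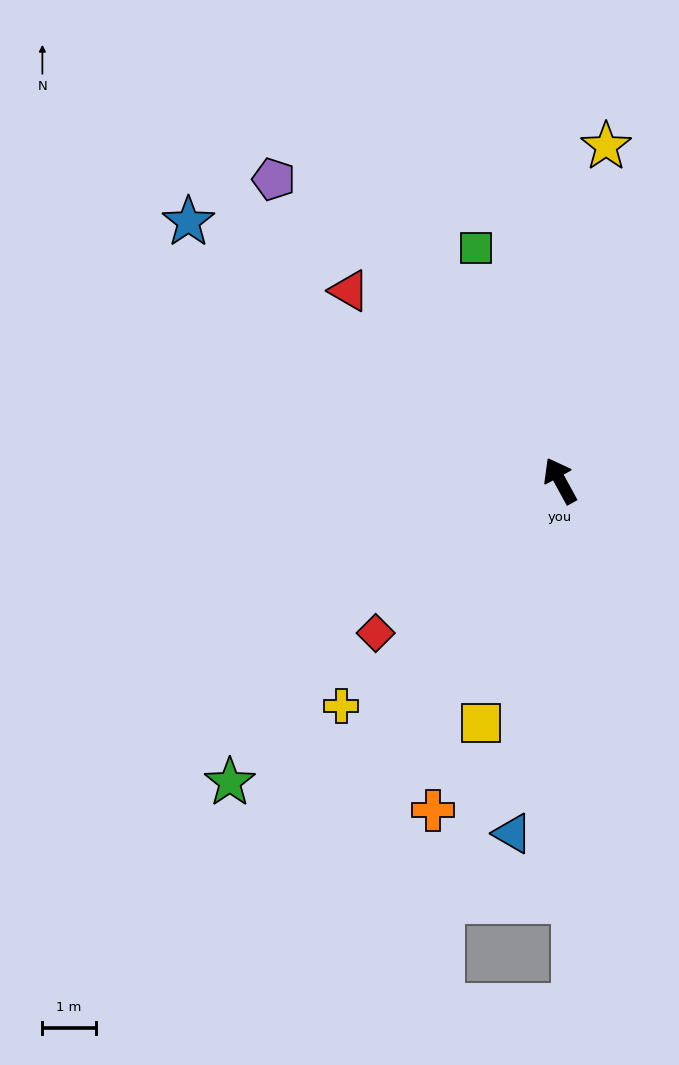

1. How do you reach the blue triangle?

turn left 144°, forward 6.7 m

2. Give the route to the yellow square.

turn left 133°, forward 4.8 m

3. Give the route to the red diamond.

turn left 101°, forward 4.5 m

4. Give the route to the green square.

turn right 9°, forward 4.7 m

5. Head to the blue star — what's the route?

turn left 26°, forward 8.5 m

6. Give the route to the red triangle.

turn left 19°, forward 5.3 m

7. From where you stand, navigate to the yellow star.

turn right 36°, forward 6.3 m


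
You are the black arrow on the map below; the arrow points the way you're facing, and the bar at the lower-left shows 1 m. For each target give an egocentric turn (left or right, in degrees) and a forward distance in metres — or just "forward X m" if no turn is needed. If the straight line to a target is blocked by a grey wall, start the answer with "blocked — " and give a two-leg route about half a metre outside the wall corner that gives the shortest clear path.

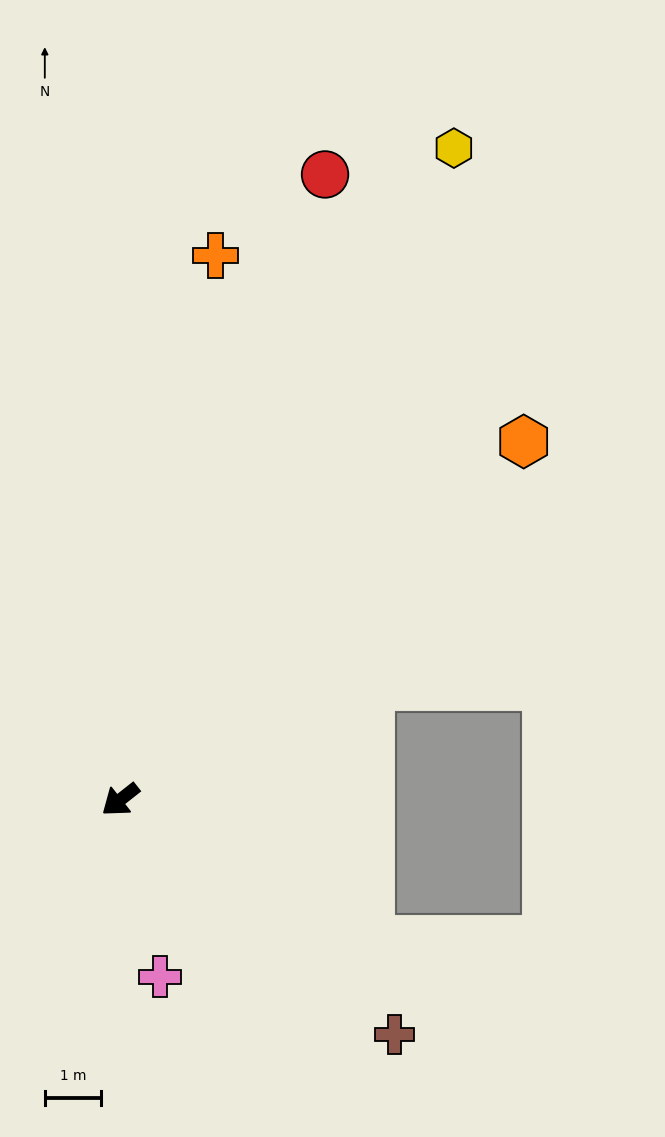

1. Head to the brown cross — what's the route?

turn left 101°, forward 6.4 m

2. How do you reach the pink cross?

turn left 64°, forward 3.2 m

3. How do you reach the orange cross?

turn right 138°, forward 9.8 m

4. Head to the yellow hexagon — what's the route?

turn right 155°, forward 13.0 m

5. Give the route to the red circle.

turn right 146°, forward 11.7 m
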